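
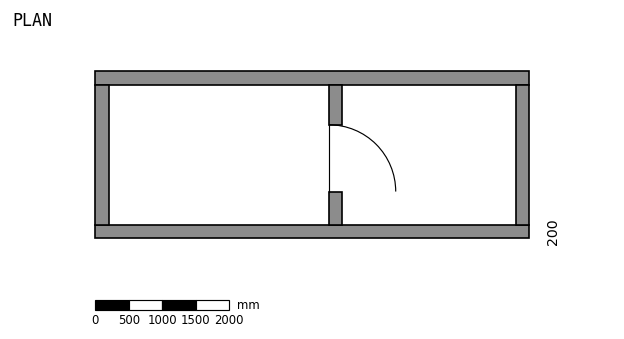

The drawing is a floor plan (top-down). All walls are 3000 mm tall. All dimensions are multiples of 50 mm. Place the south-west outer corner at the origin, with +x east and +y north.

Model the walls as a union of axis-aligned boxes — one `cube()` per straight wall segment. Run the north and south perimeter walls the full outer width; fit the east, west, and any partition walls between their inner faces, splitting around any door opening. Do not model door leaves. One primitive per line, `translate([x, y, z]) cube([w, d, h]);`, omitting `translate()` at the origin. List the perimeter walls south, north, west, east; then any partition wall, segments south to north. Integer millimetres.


cube([6500, 200, 3000]);
translate([0, 2300, 0]) cube([6500, 200, 3000]);
translate([0, 200, 0]) cube([200, 2100, 3000]);
translate([6300, 200, 0]) cube([200, 2100, 3000]);
translate([3500, 200, 0]) cube([200, 500, 3000]);
translate([3500, 1700, 0]) cube([200, 600, 3000]);


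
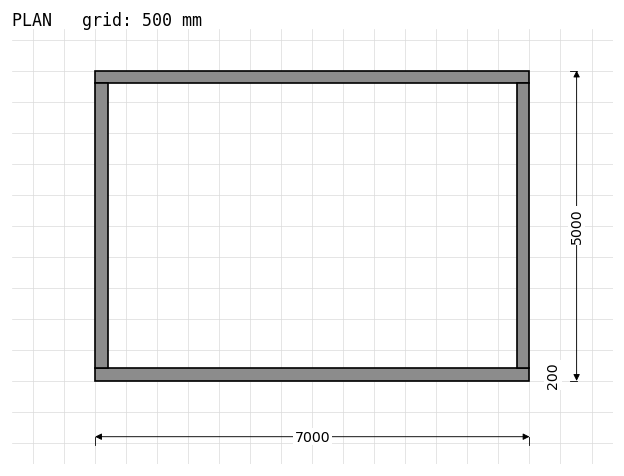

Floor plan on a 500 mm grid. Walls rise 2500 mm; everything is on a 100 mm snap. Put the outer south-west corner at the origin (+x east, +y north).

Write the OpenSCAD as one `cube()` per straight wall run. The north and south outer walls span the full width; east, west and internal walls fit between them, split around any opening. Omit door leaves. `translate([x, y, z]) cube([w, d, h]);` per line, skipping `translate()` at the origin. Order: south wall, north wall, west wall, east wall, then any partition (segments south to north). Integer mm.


cube([7000, 200, 2500]);
translate([0, 4800, 0]) cube([7000, 200, 2500]);
translate([0, 200, 0]) cube([200, 4600, 2500]);
translate([6800, 200, 0]) cube([200, 4600, 2500]);


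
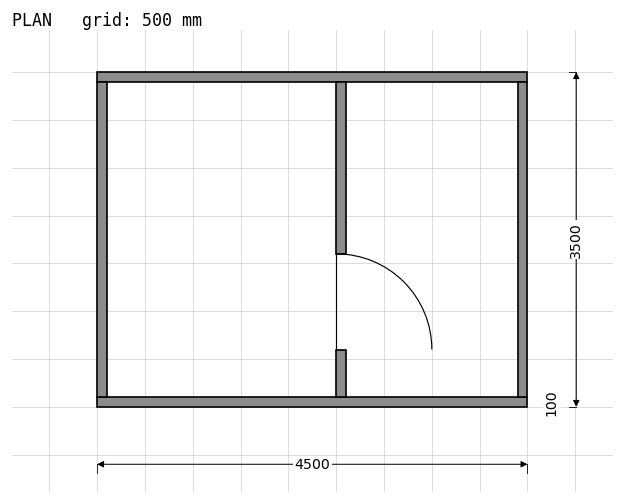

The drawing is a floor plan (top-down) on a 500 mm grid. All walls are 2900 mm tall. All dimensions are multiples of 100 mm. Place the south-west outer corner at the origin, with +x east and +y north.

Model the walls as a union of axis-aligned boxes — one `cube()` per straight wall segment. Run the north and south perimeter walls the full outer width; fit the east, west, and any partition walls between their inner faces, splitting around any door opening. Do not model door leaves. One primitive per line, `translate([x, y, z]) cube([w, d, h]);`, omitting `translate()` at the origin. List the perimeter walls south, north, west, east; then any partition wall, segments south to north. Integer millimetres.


cube([4500, 100, 2900]);
translate([0, 3400, 0]) cube([4500, 100, 2900]);
translate([0, 100, 0]) cube([100, 3300, 2900]);
translate([4400, 100, 0]) cube([100, 3300, 2900]);
translate([2500, 100, 0]) cube([100, 500, 2900]);
translate([2500, 1600, 0]) cube([100, 1800, 2900]);


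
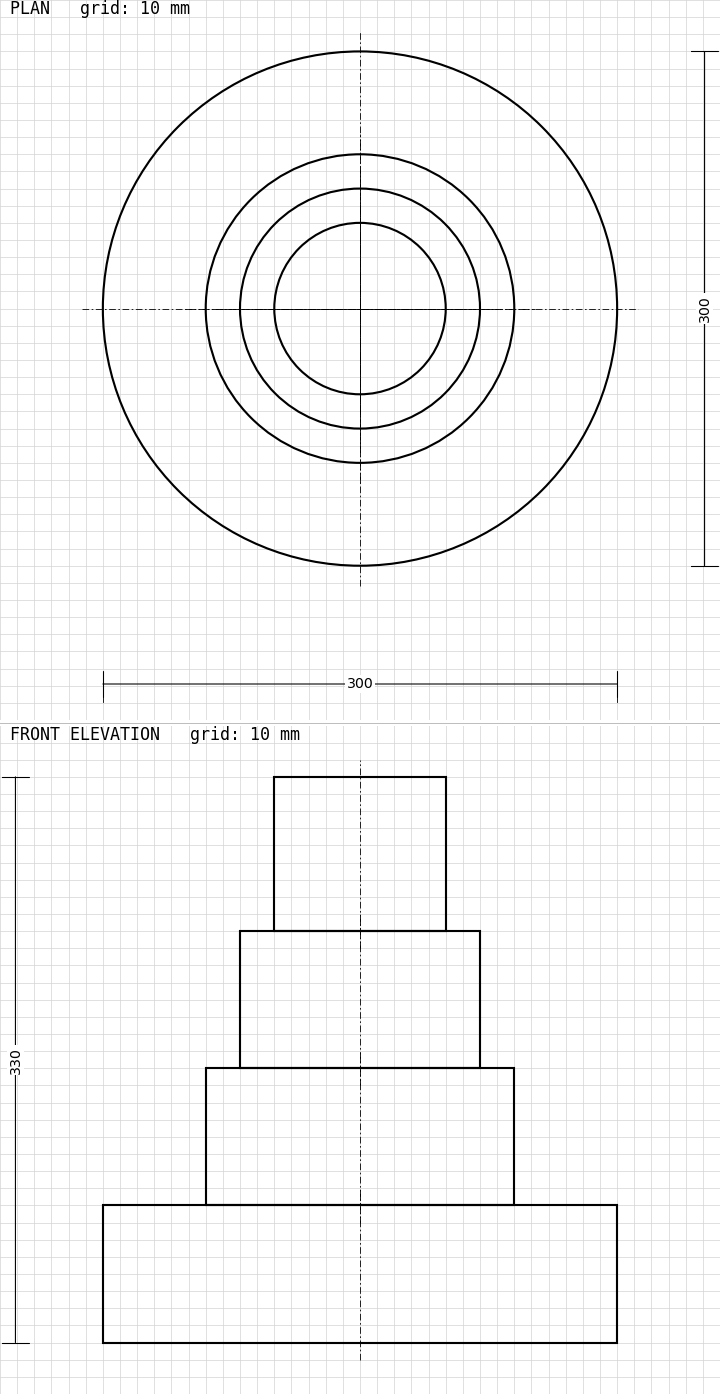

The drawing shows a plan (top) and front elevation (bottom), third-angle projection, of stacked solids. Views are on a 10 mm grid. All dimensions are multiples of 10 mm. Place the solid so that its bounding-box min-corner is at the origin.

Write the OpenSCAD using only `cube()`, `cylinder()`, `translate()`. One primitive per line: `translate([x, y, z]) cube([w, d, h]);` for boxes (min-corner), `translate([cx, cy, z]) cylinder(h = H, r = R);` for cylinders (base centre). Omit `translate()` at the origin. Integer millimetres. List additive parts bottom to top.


translate([150, 150, 0]) cylinder(h = 80, r = 150);
translate([150, 150, 80]) cylinder(h = 80, r = 90);
translate([150, 150, 160]) cylinder(h = 80, r = 70);
translate([150, 150, 240]) cylinder(h = 90, r = 50);


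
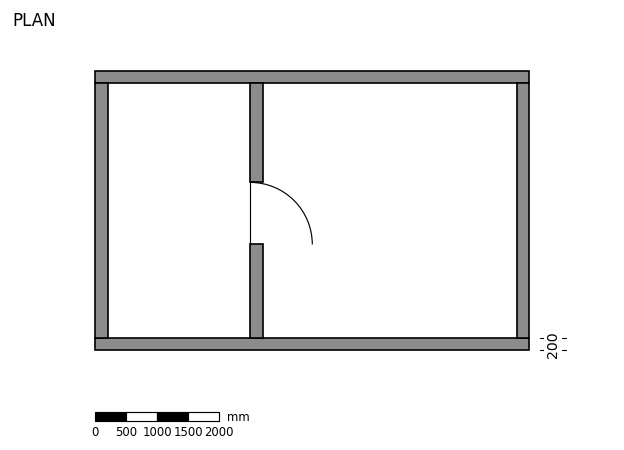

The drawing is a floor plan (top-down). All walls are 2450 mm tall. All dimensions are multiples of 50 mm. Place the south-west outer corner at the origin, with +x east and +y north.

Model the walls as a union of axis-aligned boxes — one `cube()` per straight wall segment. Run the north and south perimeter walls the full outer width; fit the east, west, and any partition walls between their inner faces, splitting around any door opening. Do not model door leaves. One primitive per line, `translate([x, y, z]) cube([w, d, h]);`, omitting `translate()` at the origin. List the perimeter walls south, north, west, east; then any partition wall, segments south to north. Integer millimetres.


cube([7000, 200, 2450]);
translate([0, 4300, 0]) cube([7000, 200, 2450]);
translate([0, 200, 0]) cube([200, 4100, 2450]);
translate([6800, 200, 0]) cube([200, 4100, 2450]);
translate([2500, 200, 0]) cube([200, 1500, 2450]);
translate([2500, 2700, 0]) cube([200, 1600, 2450]);


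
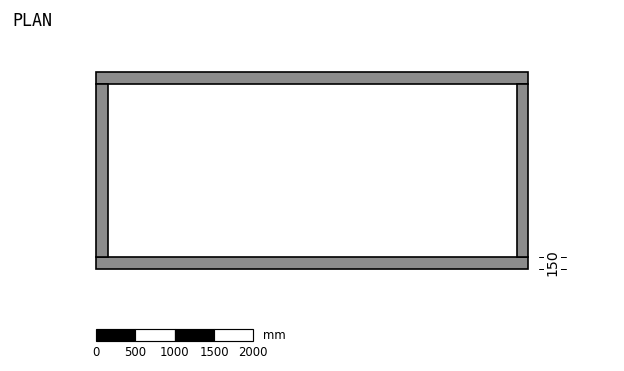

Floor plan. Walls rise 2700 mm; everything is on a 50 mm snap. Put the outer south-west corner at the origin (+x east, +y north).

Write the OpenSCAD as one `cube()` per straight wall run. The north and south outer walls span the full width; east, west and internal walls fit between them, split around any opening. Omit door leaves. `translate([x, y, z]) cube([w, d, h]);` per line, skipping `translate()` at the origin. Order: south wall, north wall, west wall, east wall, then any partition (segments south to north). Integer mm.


cube([5500, 150, 2700]);
translate([0, 2350, 0]) cube([5500, 150, 2700]);
translate([0, 150, 0]) cube([150, 2200, 2700]);
translate([5350, 150, 0]) cube([150, 2200, 2700]);


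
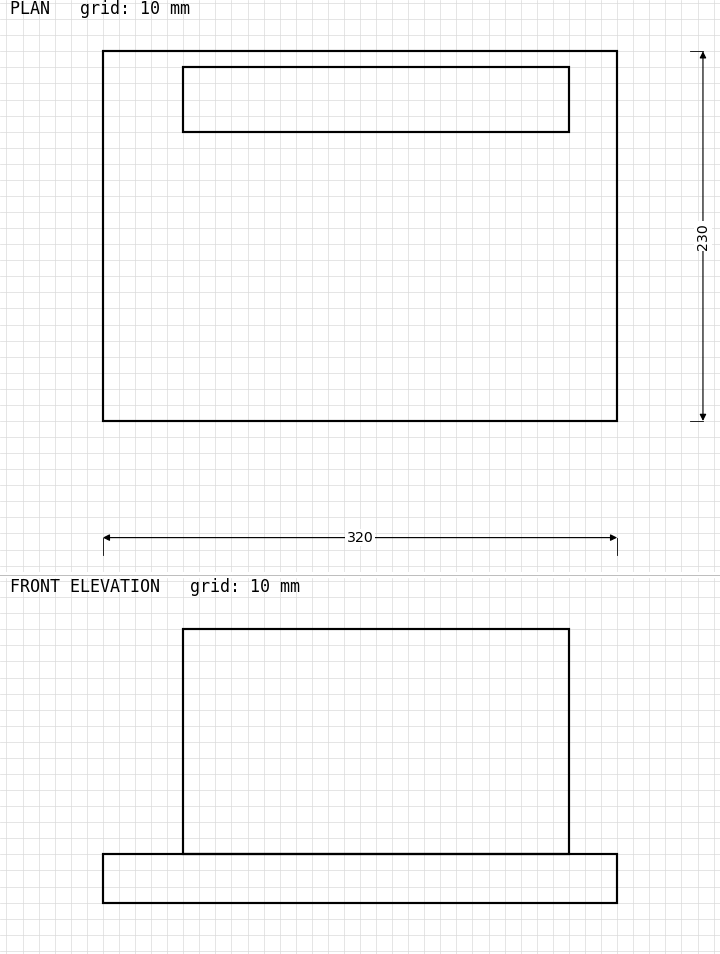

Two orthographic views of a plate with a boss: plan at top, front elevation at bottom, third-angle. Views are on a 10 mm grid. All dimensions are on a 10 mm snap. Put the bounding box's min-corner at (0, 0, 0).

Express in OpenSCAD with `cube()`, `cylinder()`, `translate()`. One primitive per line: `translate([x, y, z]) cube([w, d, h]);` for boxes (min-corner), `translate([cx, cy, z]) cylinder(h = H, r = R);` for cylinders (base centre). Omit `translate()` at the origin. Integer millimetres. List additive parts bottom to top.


cube([320, 230, 30]);
translate([50, 180, 30]) cube([240, 40, 140]);


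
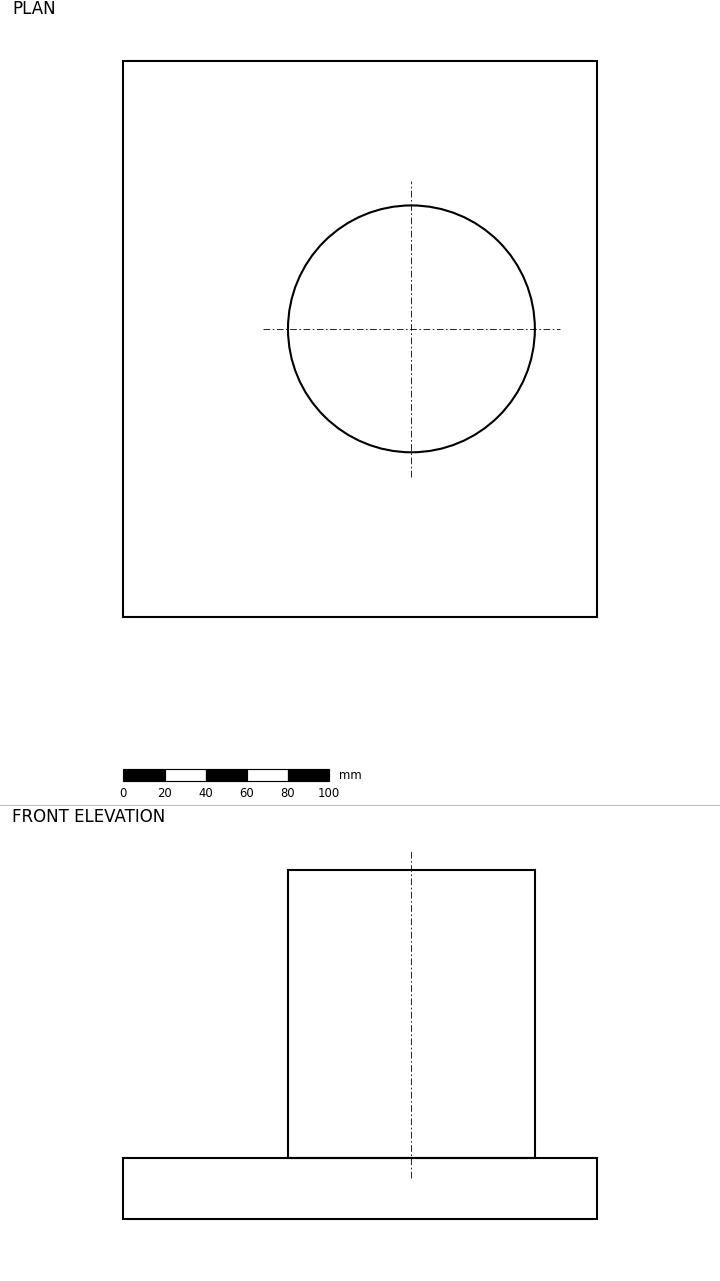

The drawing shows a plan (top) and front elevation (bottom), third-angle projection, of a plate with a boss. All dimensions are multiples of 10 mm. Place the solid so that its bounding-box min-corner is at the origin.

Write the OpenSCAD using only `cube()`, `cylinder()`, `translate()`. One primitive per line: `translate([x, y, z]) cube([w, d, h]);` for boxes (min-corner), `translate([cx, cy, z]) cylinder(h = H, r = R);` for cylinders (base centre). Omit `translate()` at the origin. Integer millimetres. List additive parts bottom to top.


cube([230, 270, 30]);
translate([140, 140, 30]) cylinder(h = 140, r = 60);


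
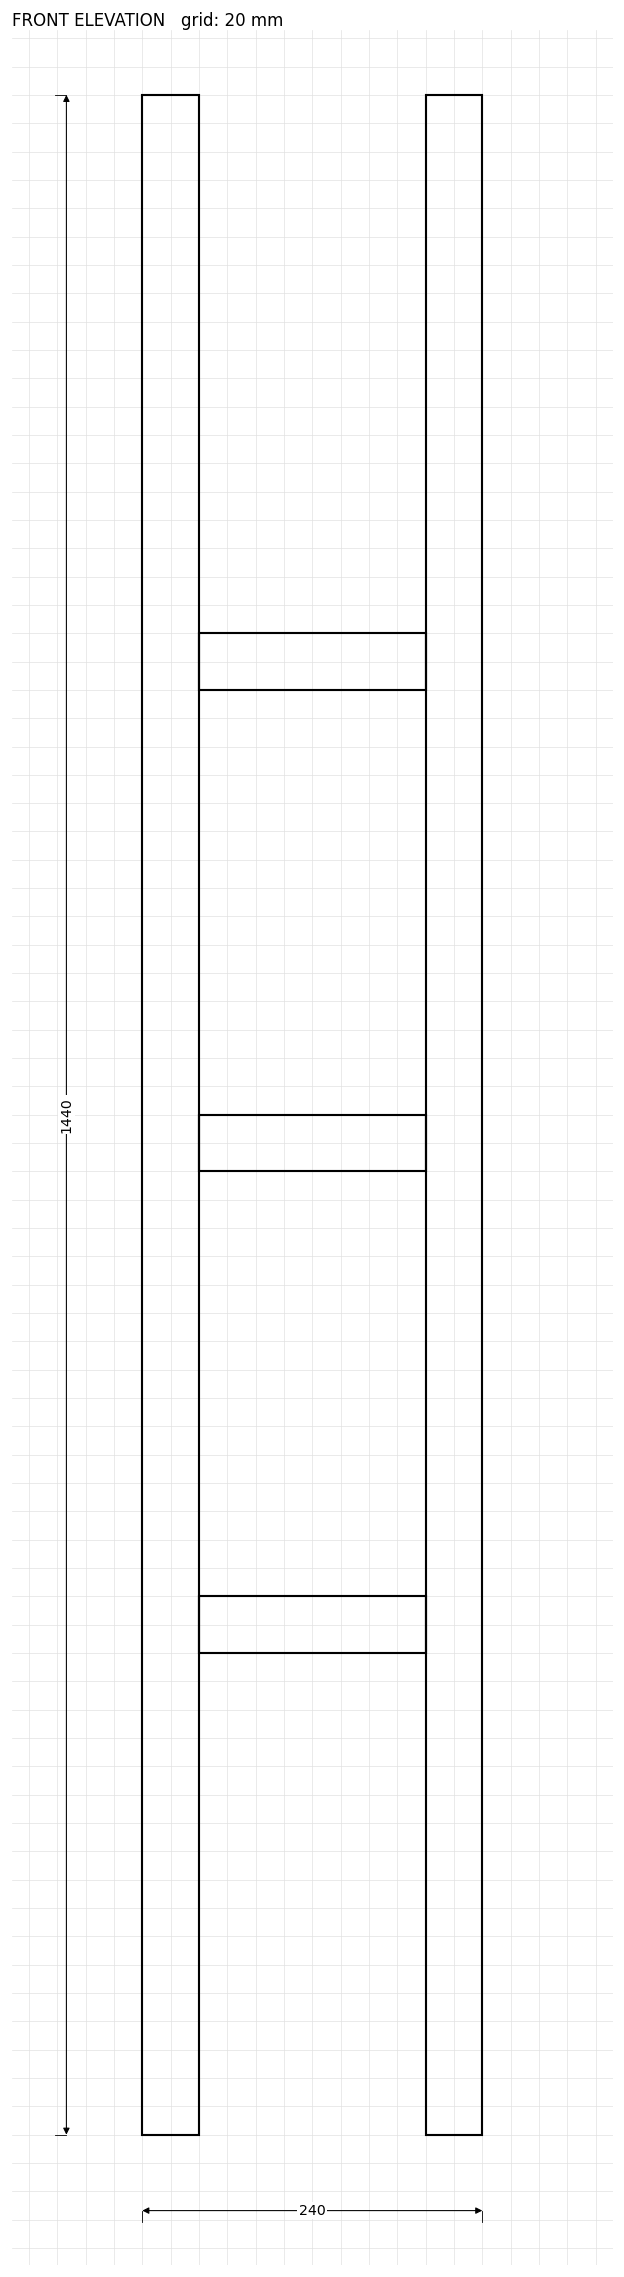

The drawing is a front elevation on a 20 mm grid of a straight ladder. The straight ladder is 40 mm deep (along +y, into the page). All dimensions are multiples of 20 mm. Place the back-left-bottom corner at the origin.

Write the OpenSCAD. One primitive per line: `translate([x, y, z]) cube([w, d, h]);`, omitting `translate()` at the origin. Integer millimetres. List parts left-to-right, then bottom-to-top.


cube([40, 40, 1440]);
translate([40, 0, 340]) cube([160, 40, 40]);
translate([40, 0, 680]) cube([160, 40, 40]);
translate([40, 0, 1020]) cube([160, 40, 40]);
translate([200, 0, 0]) cube([40, 40, 1440]);


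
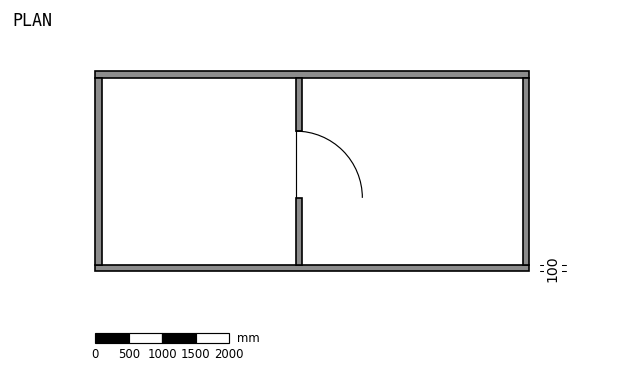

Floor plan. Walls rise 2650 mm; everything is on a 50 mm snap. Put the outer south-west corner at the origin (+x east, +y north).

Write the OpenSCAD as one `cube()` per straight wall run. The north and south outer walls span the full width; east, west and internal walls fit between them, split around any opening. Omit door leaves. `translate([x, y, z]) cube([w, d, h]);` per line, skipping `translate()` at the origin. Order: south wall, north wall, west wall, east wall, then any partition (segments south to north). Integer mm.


cube([6500, 100, 2650]);
translate([0, 2900, 0]) cube([6500, 100, 2650]);
translate([0, 100, 0]) cube([100, 2800, 2650]);
translate([6400, 100, 0]) cube([100, 2800, 2650]);
translate([3000, 100, 0]) cube([100, 1000, 2650]);
translate([3000, 2100, 0]) cube([100, 800, 2650]);


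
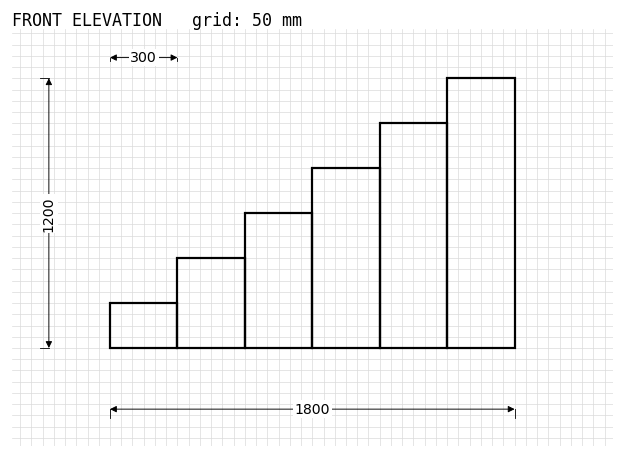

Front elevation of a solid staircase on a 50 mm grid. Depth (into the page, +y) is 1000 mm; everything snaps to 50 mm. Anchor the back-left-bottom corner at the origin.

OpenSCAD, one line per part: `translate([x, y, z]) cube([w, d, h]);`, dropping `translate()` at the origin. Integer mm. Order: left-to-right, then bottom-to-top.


cube([300, 1000, 200]);
translate([300, 0, 0]) cube([300, 1000, 400]);
translate([600, 0, 0]) cube([300, 1000, 600]);
translate([900, 0, 0]) cube([300, 1000, 800]);
translate([1200, 0, 0]) cube([300, 1000, 1000]);
translate([1500, 0, 0]) cube([300, 1000, 1200]);


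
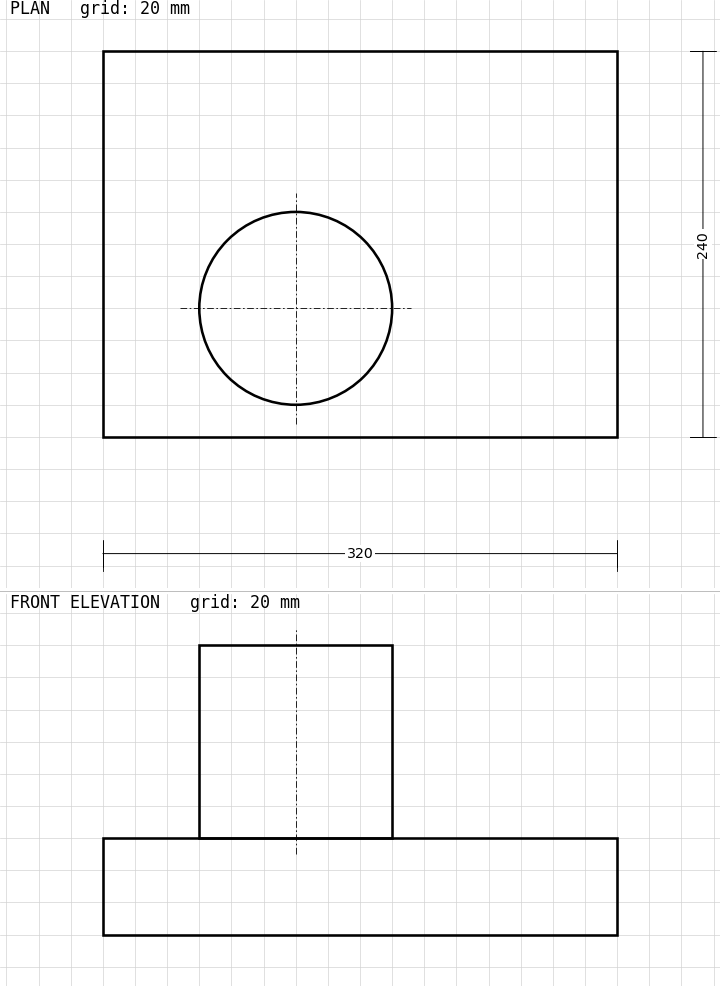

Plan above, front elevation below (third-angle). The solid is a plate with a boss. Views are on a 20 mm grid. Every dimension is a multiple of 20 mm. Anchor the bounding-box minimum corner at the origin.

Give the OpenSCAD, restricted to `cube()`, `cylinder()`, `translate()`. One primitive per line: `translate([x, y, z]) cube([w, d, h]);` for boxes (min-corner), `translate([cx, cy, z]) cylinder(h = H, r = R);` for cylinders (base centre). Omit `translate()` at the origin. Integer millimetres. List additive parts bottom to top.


cube([320, 240, 60]);
translate([120, 80, 60]) cylinder(h = 120, r = 60);


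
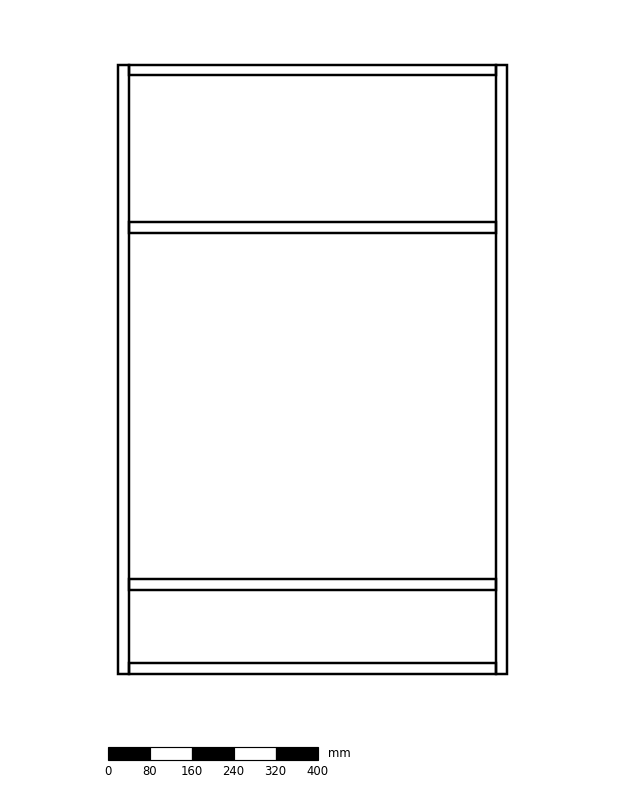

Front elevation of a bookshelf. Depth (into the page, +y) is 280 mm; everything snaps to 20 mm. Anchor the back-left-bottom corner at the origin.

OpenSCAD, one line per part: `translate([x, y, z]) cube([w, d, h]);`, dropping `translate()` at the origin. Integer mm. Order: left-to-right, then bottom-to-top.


cube([20, 280, 1160]);
translate([20, 0, 0]) cube([700, 280, 20]);
translate([20, 0, 160]) cube([700, 280, 20]);
translate([20, 0, 840]) cube([700, 280, 20]);
translate([20, 0, 1140]) cube([700, 280, 20]);
translate([720, 0, 0]) cube([20, 280, 1160]);


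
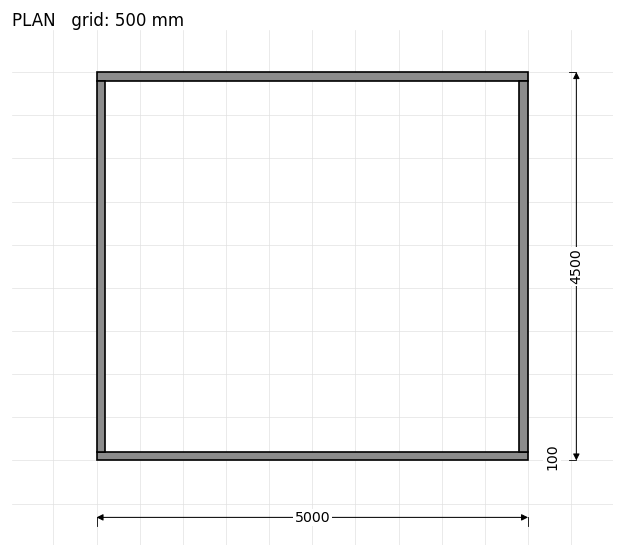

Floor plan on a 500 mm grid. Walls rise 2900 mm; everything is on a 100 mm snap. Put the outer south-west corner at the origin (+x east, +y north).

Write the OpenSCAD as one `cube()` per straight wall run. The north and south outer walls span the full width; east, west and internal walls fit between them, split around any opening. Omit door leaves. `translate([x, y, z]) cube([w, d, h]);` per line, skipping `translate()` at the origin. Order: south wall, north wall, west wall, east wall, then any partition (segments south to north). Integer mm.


cube([5000, 100, 2900]);
translate([0, 4400, 0]) cube([5000, 100, 2900]);
translate([0, 100, 0]) cube([100, 4300, 2900]);
translate([4900, 100, 0]) cube([100, 4300, 2900]);


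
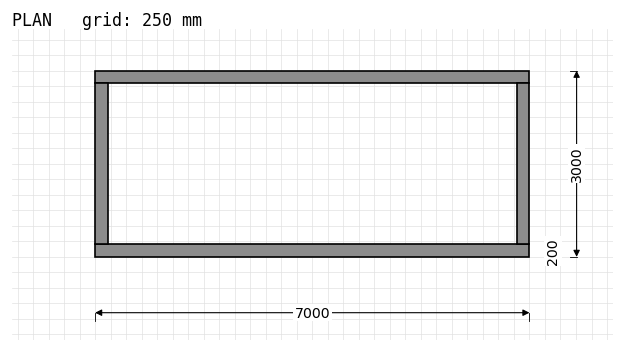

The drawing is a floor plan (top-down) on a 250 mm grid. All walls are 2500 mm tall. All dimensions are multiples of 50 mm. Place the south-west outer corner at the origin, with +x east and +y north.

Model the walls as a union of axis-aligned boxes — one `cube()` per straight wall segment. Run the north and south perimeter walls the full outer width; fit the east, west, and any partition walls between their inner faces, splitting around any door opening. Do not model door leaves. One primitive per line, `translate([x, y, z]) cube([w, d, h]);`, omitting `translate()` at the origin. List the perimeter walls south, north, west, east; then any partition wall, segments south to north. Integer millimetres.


cube([7000, 200, 2500]);
translate([0, 2800, 0]) cube([7000, 200, 2500]);
translate([0, 200, 0]) cube([200, 2600, 2500]);
translate([6800, 200, 0]) cube([200, 2600, 2500]);


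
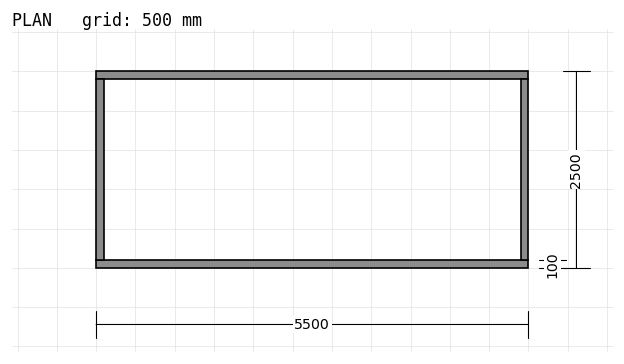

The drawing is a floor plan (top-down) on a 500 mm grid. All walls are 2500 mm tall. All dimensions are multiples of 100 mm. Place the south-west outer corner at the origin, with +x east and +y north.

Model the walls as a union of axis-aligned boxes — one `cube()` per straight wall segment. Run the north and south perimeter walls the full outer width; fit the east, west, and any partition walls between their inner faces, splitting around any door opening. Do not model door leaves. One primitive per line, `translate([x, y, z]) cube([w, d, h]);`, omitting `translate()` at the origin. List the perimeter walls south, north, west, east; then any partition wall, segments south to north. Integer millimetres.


cube([5500, 100, 2500]);
translate([0, 2400, 0]) cube([5500, 100, 2500]);
translate([0, 100, 0]) cube([100, 2300, 2500]);
translate([5400, 100, 0]) cube([100, 2300, 2500]);


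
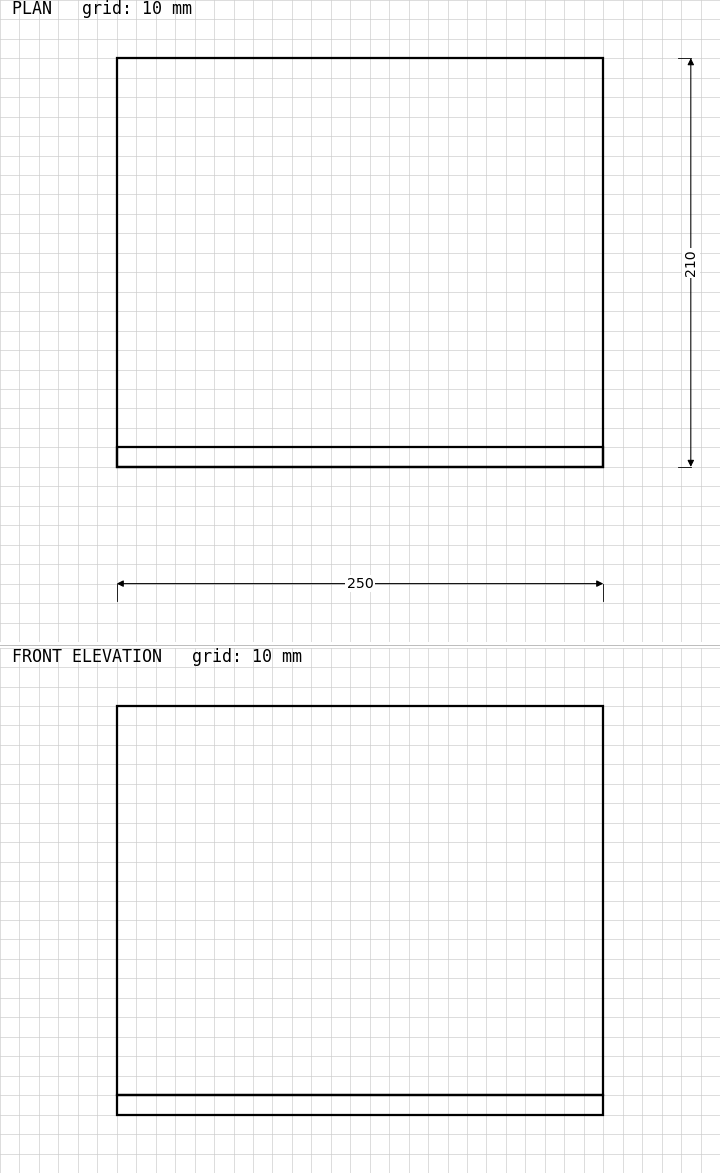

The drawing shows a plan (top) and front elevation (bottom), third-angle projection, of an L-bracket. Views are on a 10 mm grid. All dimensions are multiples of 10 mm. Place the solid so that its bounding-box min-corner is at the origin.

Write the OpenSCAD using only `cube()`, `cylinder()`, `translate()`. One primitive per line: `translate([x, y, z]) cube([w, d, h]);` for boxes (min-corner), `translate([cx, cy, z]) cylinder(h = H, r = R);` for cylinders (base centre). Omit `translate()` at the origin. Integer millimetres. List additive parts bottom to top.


cube([250, 210, 10]);
translate([0, 0, 10]) cube([250, 10, 200]);


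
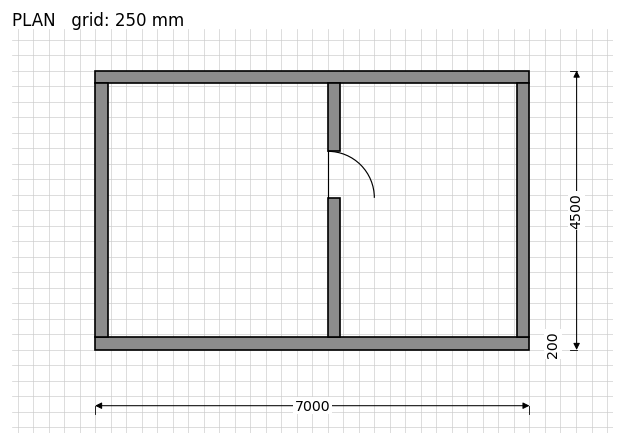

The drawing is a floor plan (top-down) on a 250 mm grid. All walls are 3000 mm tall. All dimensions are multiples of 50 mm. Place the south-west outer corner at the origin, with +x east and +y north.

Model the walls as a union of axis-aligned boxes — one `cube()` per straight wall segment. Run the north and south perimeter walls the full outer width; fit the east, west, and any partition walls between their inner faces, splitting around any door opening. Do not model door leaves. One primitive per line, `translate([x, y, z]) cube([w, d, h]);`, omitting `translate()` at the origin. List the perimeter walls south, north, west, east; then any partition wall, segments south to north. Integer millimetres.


cube([7000, 200, 3000]);
translate([0, 4300, 0]) cube([7000, 200, 3000]);
translate([0, 200, 0]) cube([200, 4100, 3000]);
translate([6800, 200, 0]) cube([200, 4100, 3000]);
translate([3750, 200, 0]) cube([200, 2250, 3000]);
translate([3750, 3200, 0]) cube([200, 1100, 3000]);


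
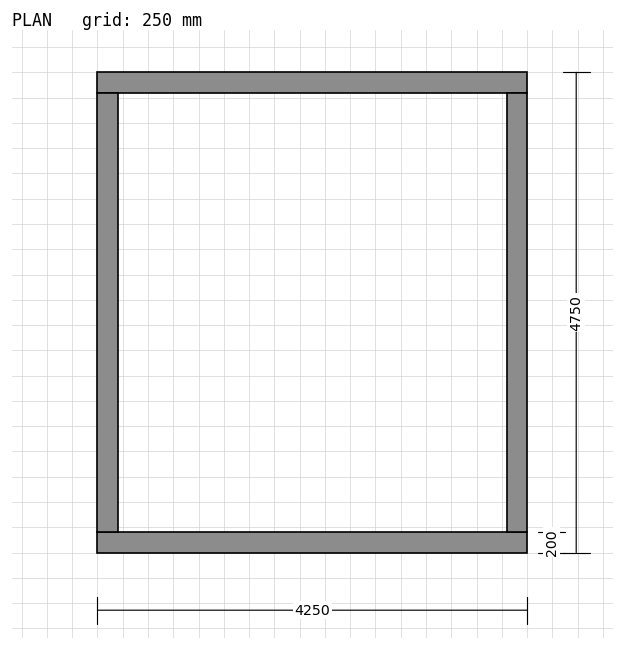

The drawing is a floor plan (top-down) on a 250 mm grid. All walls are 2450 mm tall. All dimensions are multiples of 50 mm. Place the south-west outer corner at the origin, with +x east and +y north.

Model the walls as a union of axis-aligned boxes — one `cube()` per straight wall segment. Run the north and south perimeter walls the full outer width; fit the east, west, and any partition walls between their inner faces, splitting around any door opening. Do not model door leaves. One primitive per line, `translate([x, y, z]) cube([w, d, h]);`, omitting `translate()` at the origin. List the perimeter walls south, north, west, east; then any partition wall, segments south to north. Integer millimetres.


cube([4250, 200, 2450]);
translate([0, 4550, 0]) cube([4250, 200, 2450]);
translate([0, 200, 0]) cube([200, 4350, 2450]);
translate([4050, 200, 0]) cube([200, 4350, 2450]);


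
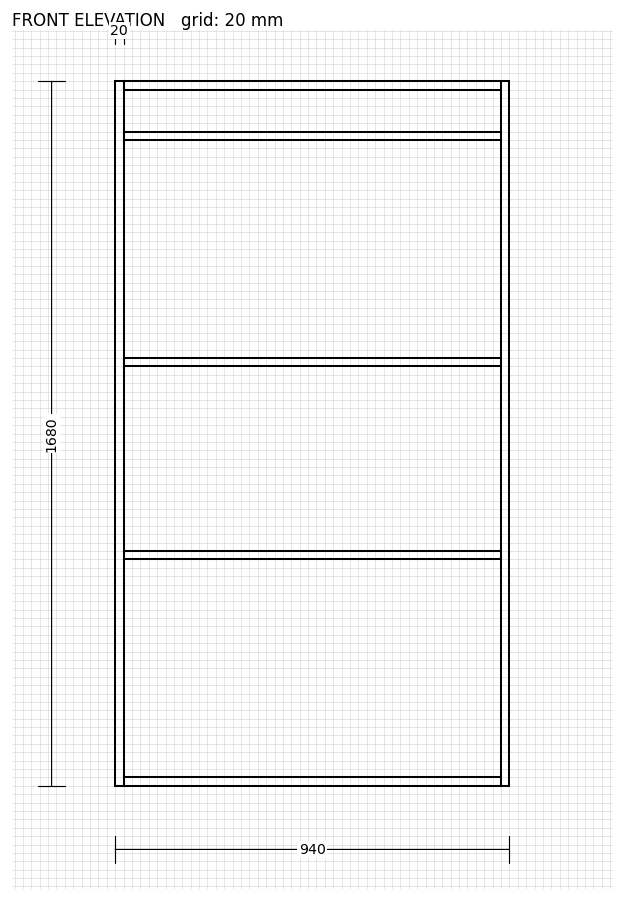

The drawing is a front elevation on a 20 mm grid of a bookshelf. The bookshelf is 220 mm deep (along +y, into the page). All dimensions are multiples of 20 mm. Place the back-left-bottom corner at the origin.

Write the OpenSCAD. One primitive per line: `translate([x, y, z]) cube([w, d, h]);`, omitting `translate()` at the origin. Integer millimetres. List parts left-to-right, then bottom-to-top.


cube([20, 220, 1680]);
translate([20, 0, 0]) cube([900, 220, 20]);
translate([20, 0, 540]) cube([900, 220, 20]);
translate([20, 0, 1000]) cube([900, 220, 20]);
translate([20, 0, 1540]) cube([900, 220, 20]);
translate([20, 0, 1660]) cube([900, 220, 20]);
translate([920, 0, 0]) cube([20, 220, 1680]);


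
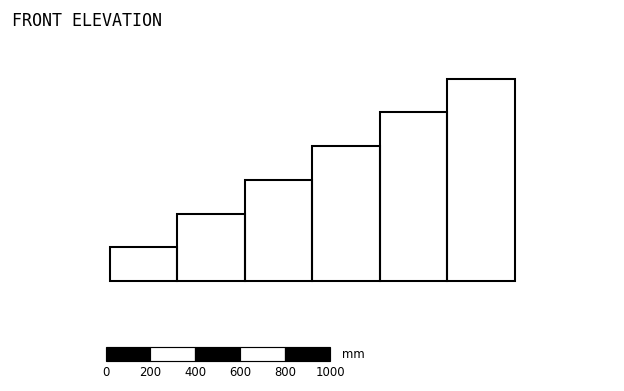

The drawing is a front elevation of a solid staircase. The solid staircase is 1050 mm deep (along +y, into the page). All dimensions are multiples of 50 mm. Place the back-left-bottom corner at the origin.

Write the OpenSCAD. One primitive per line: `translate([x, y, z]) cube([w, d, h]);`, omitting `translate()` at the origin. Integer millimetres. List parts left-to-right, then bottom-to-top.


cube([300, 1050, 150]);
translate([300, 0, 0]) cube([300, 1050, 300]);
translate([600, 0, 0]) cube([300, 1050, 450]);
translate([900, 0, 0]) cube([300, 1050, 600]);
translate([1200, 0, 0]) cube([300, 1050, 750]);
translate([1500, 0, 0]) cube([300, 1050, 900]);


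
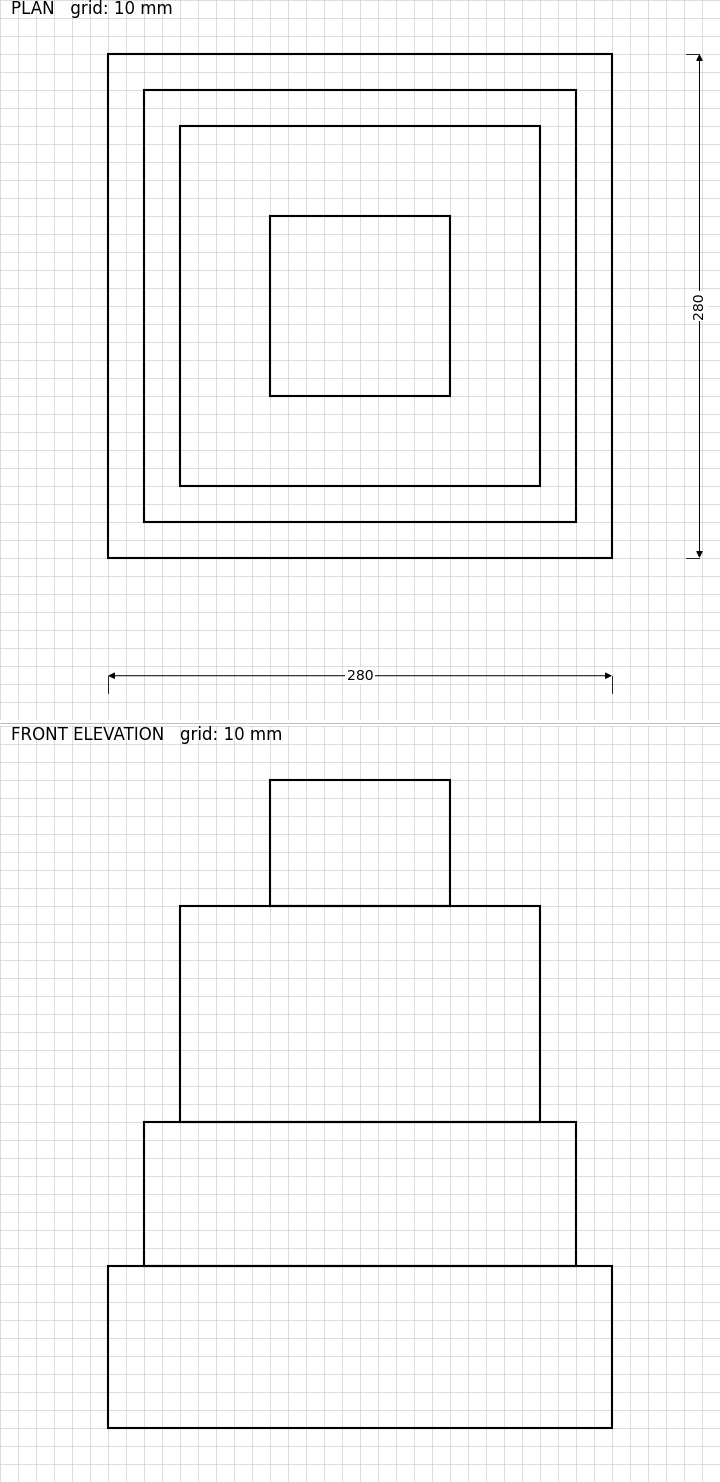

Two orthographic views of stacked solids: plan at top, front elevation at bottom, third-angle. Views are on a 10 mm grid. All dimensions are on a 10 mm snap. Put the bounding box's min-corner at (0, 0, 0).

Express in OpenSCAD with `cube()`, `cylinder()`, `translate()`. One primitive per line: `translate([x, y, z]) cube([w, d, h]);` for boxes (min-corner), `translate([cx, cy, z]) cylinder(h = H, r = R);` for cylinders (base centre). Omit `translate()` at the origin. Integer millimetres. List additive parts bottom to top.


cube([280, 280, 90]);
translate([20, 20, 90]) cube([240, 240, 80]);
translate([40, 40, 170]) cube([200, 200, 120]);
translate([90, 90, 290]) cube([100, 100, 70]);


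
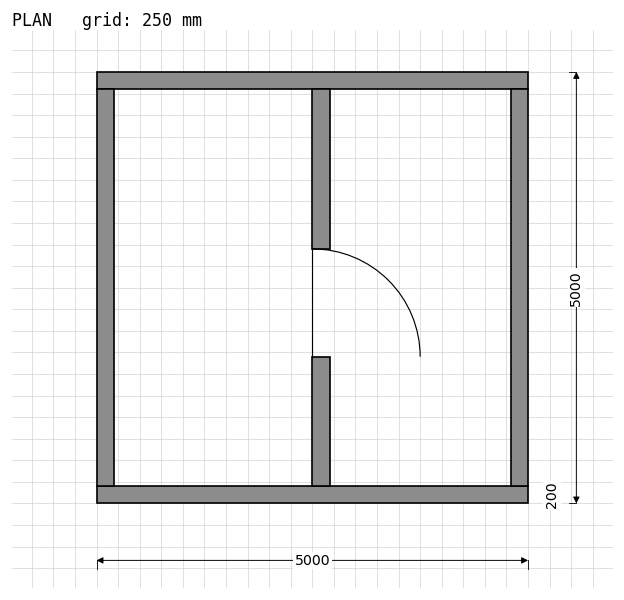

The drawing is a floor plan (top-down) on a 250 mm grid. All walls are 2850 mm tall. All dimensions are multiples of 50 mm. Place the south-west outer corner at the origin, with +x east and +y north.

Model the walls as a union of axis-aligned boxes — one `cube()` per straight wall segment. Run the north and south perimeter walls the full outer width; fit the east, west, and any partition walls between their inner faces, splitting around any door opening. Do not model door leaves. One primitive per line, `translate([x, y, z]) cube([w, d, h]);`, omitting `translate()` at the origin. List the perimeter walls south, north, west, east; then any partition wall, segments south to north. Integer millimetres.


cube([5000, 200, 2850]);
translate([0, 4800, 0]) cube([5000, 200, 2850]);
translate([0, 200, 0]) cube([200, 4600, 2850]);
translate([4800, 200, 0]) cube([200, 4600, 2850]);
translate([2500, 200, 0]) cube([200, 1500, 2850]);
translate([2500, 2950, 0]) cube([200, 1850, 2850]);


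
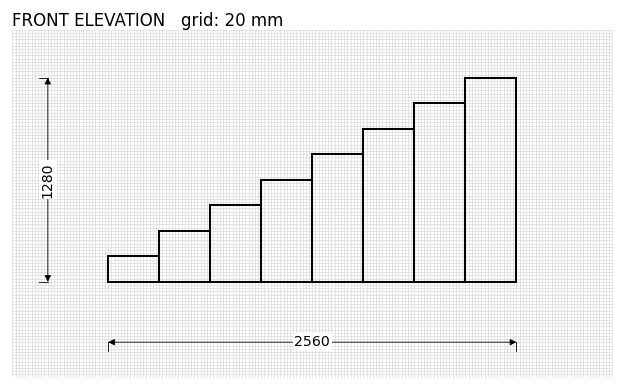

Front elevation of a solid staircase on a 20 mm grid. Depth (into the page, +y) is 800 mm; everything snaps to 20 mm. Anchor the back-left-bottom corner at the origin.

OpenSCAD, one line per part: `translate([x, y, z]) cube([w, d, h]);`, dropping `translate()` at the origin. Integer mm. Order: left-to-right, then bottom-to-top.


cube([320, 800, 160]);
translate([320, 0, 0]) cube([320, 800, 320]);
translate([640, 0, 0]) cube([320, 800, 480]);
translate([960, 0, 0]) cube([320, 800, 640]);
translate([1280, 0, 0]) cube([320, 800, 800]);
translate([1600, 0, 0]) cube([320, 800, 960]);
translate([1920, 0, 0]) cube([320, 800, 1120]);
translate([2240, 0, 0]) cube([320, 800, 1280]);


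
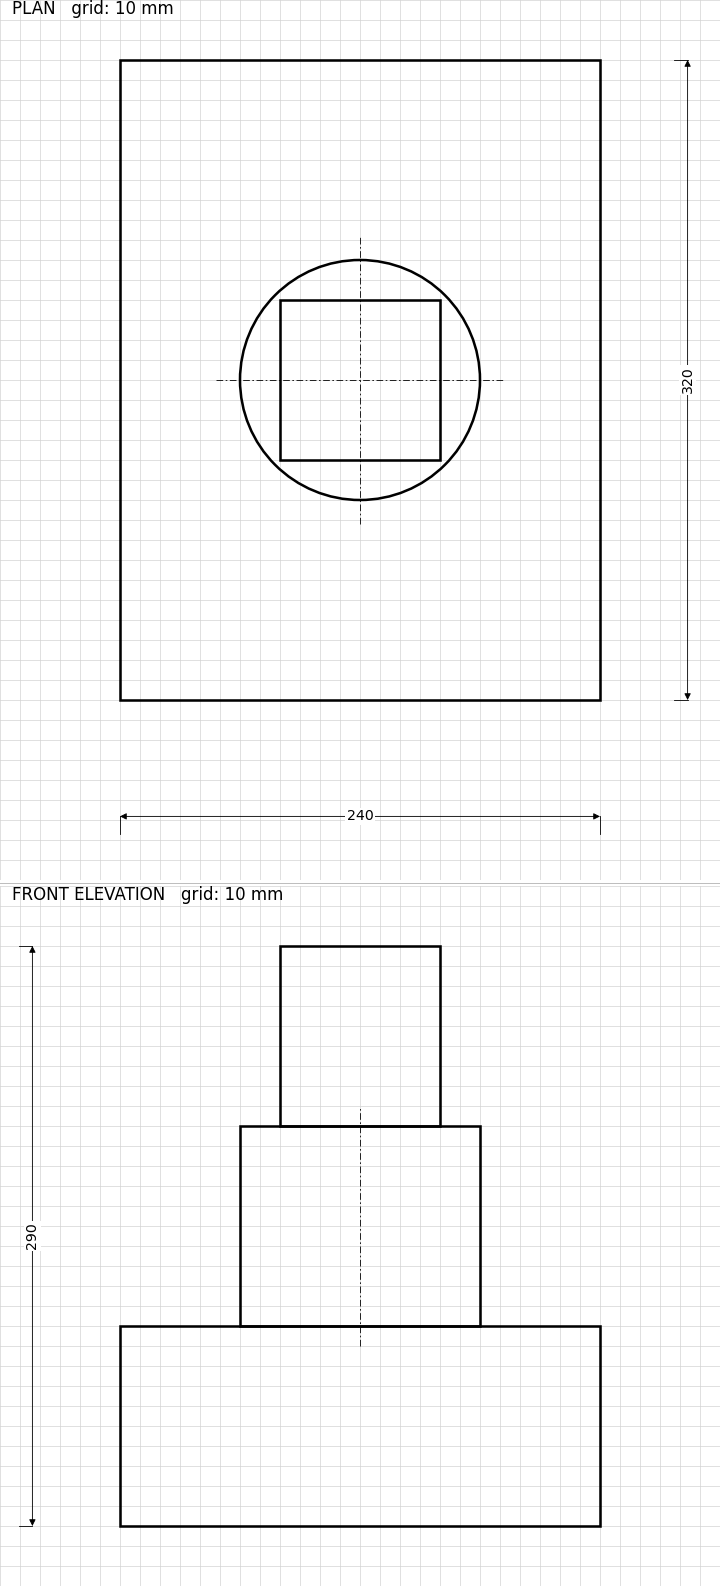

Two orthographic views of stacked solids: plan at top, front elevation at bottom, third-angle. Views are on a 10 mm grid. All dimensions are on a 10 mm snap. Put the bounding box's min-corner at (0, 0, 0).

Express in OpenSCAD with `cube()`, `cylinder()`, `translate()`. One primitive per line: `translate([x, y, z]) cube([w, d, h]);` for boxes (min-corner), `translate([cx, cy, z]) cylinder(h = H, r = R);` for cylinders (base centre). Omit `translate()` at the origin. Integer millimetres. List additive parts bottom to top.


cube([240, 320, 100]);
translate([120, 160, 100]) cylinder(h = 100, r = 60);
translate([80, 120, 200]) cube([80, 80, 90]);


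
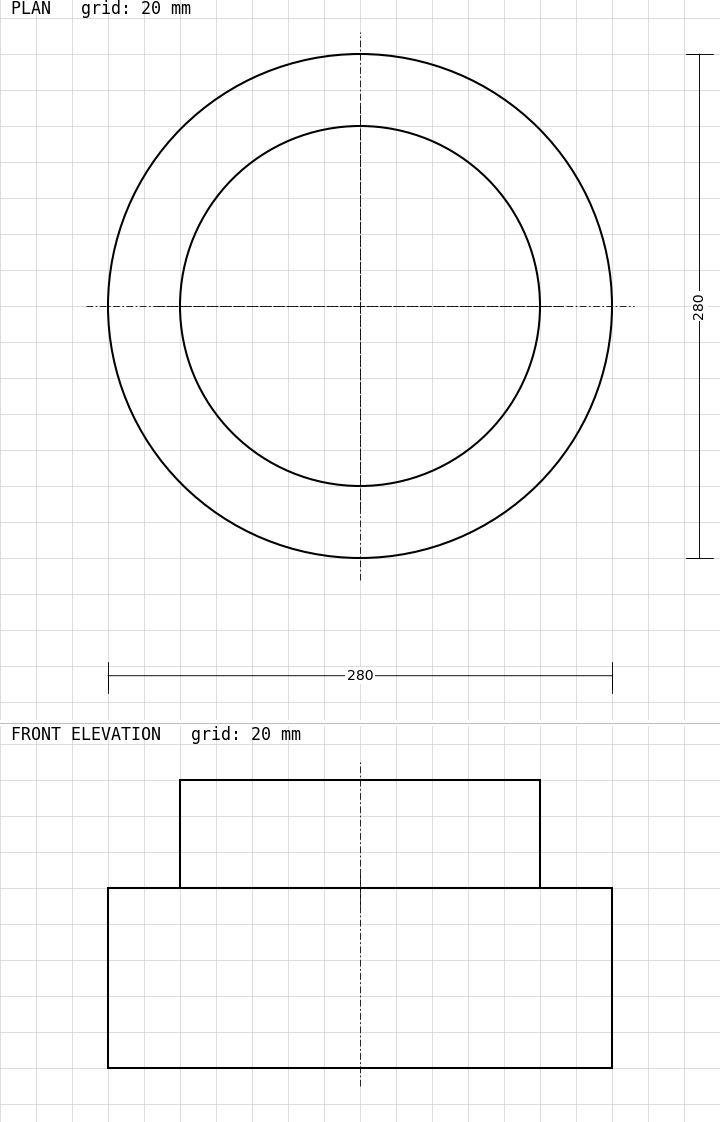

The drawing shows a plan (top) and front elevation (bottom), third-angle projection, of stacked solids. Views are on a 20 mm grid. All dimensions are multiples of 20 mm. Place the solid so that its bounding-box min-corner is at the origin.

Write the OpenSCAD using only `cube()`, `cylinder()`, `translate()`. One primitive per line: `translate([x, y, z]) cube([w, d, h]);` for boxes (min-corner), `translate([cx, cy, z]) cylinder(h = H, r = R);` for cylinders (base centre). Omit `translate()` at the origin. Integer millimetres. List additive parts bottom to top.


translate([140, 140, 0]) cylinder(h = 100, r = 140);
translate([140, 140, 100]) cylinder(h = 60, r = 100);


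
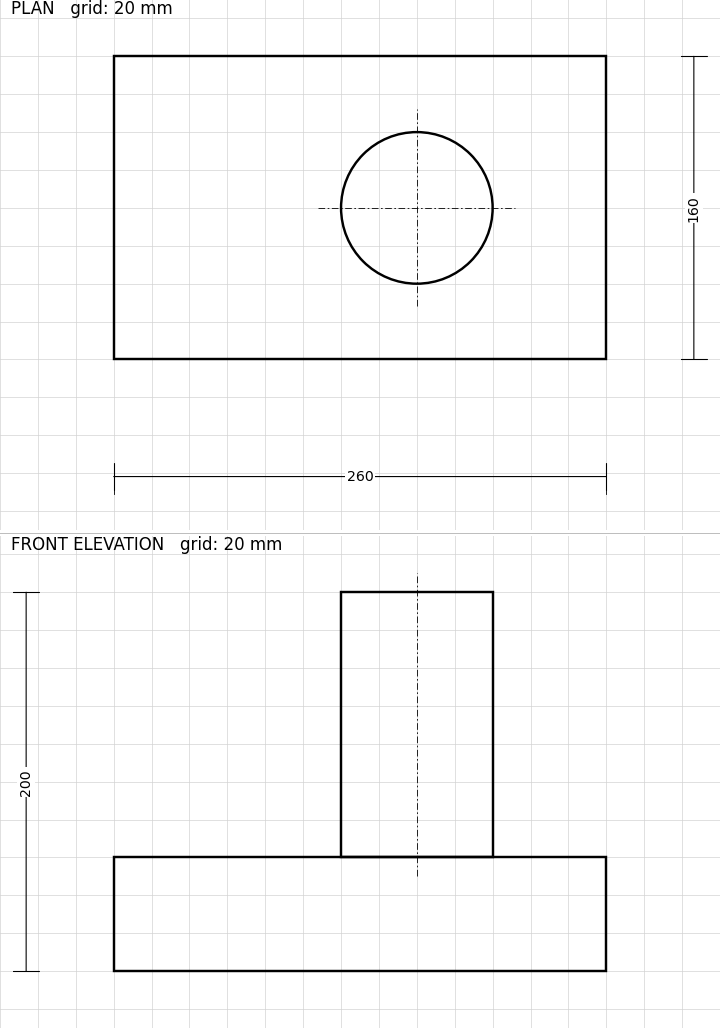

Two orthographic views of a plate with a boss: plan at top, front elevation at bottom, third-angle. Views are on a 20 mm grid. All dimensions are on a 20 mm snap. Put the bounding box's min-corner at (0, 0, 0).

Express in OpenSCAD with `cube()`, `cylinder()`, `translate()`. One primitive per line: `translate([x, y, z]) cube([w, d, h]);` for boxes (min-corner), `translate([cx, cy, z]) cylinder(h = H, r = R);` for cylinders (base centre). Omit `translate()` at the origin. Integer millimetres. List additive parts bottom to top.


cube([260, 160, 60]);
translate([160, 80, 60]) cylinder(h = 140, r = 40);


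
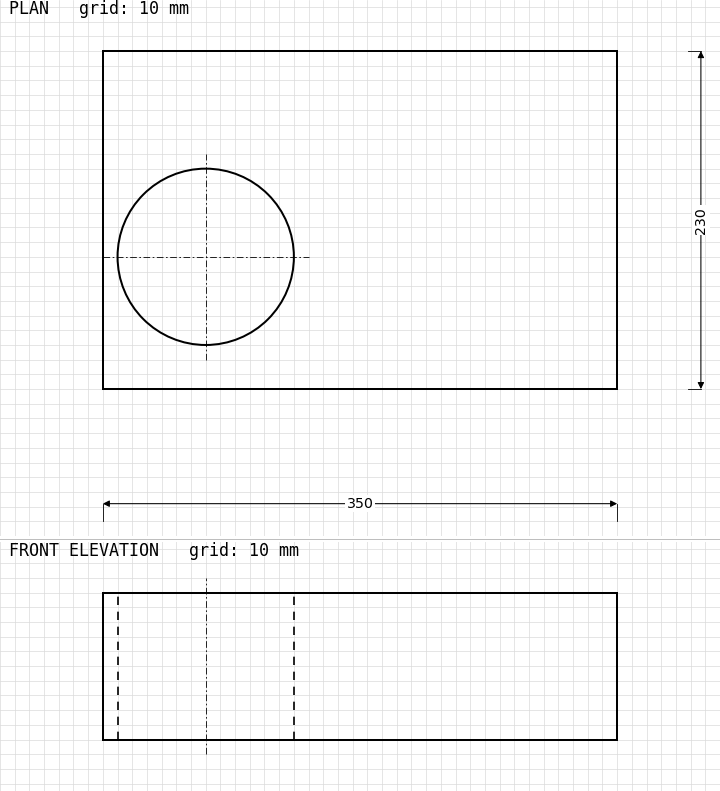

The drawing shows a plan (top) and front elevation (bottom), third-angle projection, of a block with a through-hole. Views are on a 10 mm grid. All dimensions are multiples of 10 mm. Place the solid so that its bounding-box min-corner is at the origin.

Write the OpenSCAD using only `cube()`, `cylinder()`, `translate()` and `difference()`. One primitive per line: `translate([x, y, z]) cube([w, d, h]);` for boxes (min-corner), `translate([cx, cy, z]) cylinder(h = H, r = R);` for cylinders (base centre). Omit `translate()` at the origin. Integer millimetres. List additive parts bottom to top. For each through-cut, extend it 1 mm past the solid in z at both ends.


difference() {
  cube([350, 230, 100]);
  translate([70, 90, -1]) cylinder(h = 102, r = 60);
}


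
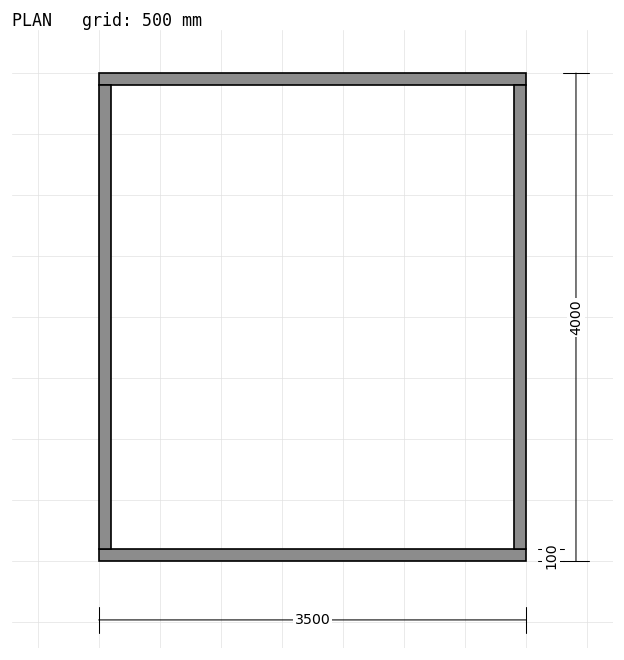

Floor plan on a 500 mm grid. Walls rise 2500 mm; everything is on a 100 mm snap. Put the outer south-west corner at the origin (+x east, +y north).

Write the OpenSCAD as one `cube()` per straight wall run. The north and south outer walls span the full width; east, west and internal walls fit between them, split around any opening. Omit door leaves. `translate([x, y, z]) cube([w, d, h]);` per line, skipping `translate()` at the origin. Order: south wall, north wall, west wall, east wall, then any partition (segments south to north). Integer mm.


cube([3500, 100, 2500]);
translate([0, 3900, 0]) cube([3500, 100, 2500]);
translate([0, 100, 0]) cube([100, 3800, 2500]);
translate([3400, 100, 0]) cube([100, 3800, 2500]);


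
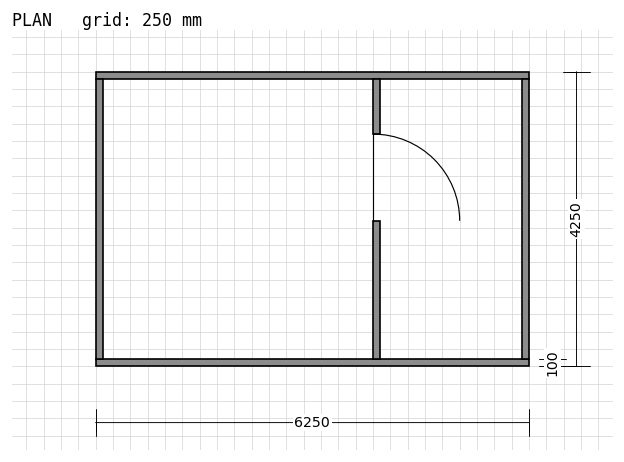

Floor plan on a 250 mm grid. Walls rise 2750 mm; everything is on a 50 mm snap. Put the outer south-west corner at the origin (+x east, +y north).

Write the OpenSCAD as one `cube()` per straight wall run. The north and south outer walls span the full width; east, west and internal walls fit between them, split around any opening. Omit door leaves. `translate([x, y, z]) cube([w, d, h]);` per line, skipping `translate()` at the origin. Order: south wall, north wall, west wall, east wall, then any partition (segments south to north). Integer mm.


cube([6250, 100, 2750]);
translate([0, 4150, 0]) cube([6250, 100, 2750]);
translate([0, 100, 0]) cube([100, 4050, 2750]);
translate([6150, 100, 0]) cube([100, 4050, 2750]);
translate([4000, 100, 0]) cube([100, 2000, 2750]);
translate([4000, 3350, 0]) cube([100, 800, 2750]);


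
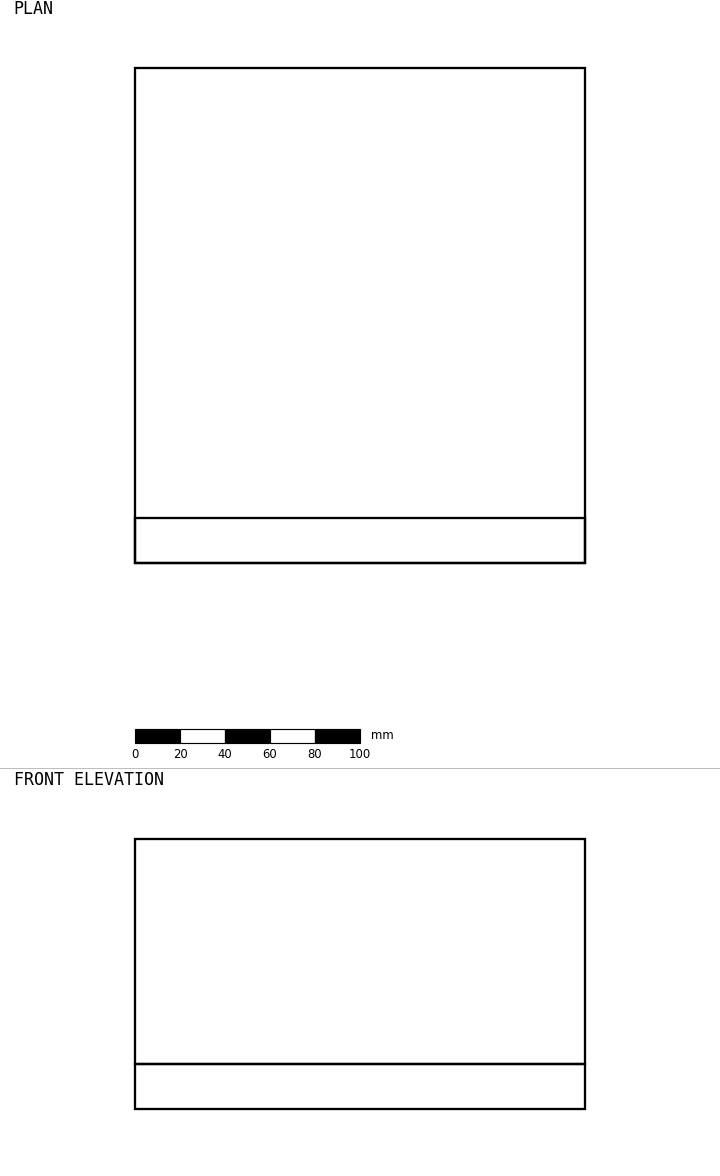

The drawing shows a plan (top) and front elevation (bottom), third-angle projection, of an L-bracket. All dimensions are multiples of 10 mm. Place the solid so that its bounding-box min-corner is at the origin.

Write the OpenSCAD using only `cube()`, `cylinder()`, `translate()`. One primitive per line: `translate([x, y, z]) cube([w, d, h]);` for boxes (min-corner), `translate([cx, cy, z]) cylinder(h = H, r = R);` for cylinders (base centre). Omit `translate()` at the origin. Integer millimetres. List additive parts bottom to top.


cube([200, 220, 20]);
translate([0, 0, 20]) cube([200, 20, 100]);


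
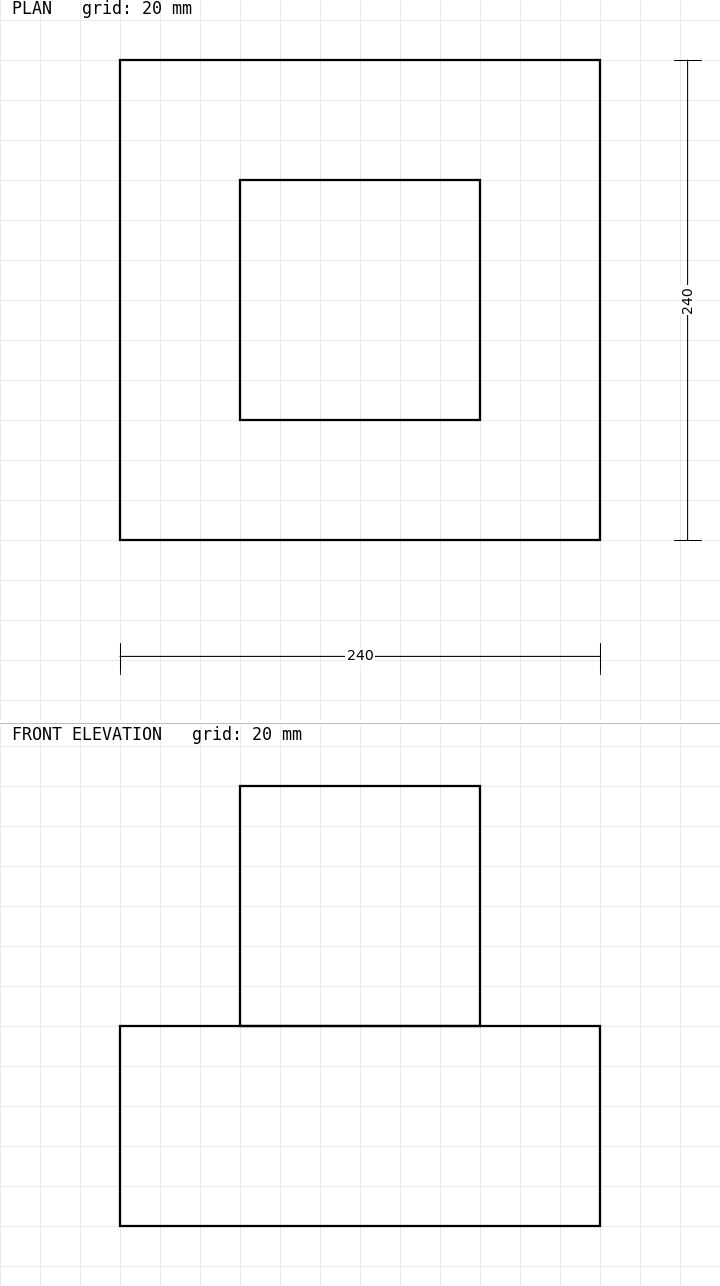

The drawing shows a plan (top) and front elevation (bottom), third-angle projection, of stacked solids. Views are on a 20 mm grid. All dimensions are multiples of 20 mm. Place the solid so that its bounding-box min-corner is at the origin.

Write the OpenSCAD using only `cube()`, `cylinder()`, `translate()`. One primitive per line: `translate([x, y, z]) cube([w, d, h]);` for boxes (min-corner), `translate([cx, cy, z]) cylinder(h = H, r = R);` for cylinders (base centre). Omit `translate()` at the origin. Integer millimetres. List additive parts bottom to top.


cube([240, 240, 100]);
translate([60, 60, 100]) cube([120, 120, 120]);


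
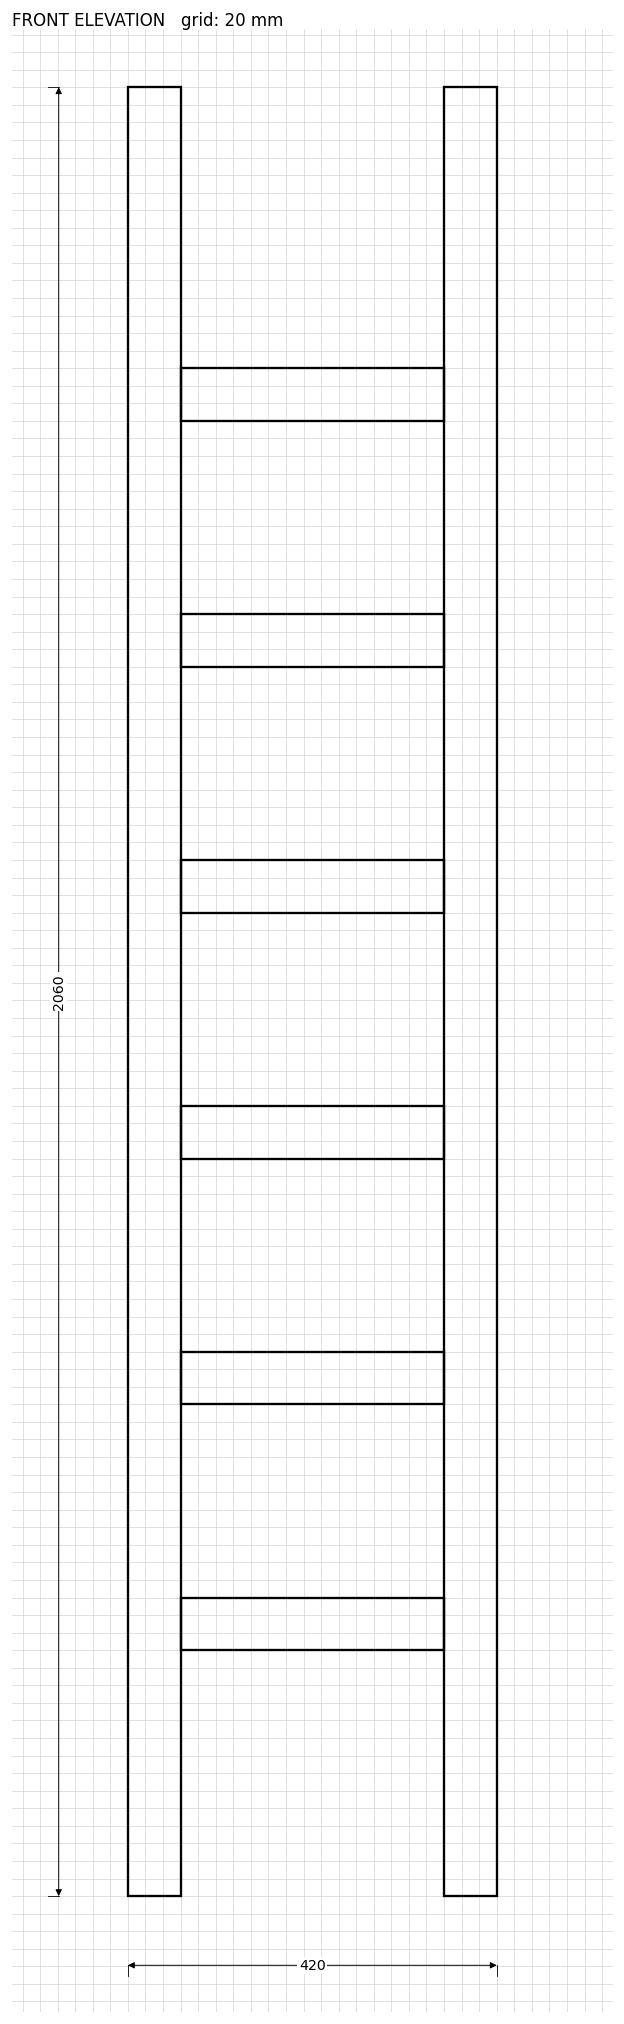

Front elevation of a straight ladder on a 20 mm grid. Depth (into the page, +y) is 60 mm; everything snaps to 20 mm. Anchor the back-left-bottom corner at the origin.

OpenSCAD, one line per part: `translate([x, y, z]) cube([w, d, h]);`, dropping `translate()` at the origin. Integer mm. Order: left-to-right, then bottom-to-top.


cube([60, 60, 2060]);
translate([60, 0, 280]) cube([300, 60, 60]);
translate([60, 0, 560]) cube([300, 60, 60]);
translate([60, 0, 840]) cube([300, 60, 60]);
translate([60, 0, 1120]) cube([300, 60, 60]);
translate([60, 0, 1400]) cube([300, 60, 60]);
translate([60, 0, 1680]) cube([300, 60, 60]);
translate([360, 0, 0]) cube([60, 60, 2060]);


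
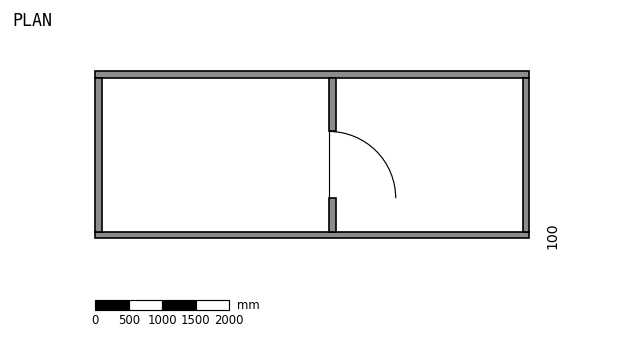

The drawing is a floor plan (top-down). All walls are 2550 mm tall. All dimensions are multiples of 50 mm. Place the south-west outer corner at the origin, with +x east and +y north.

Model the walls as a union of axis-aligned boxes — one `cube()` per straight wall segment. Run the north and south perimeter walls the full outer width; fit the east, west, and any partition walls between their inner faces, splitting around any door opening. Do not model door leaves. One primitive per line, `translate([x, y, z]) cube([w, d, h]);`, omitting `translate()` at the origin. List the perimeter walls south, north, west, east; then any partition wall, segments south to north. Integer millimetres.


cube([6500, 100, 2550]);
translate([0, 2400, 0]) cube([6500, 100, 2550]);
translate([0, 100, 0]) cube([100, 2300, 2550]);
translate([6400, 100, 0]) cube([100, 2300, 2550]);
translate([3500, 100, 0]) cube([100, 500, 2550]);
translate([3500, 1600, 0]) cube([100, 800, 2550]);


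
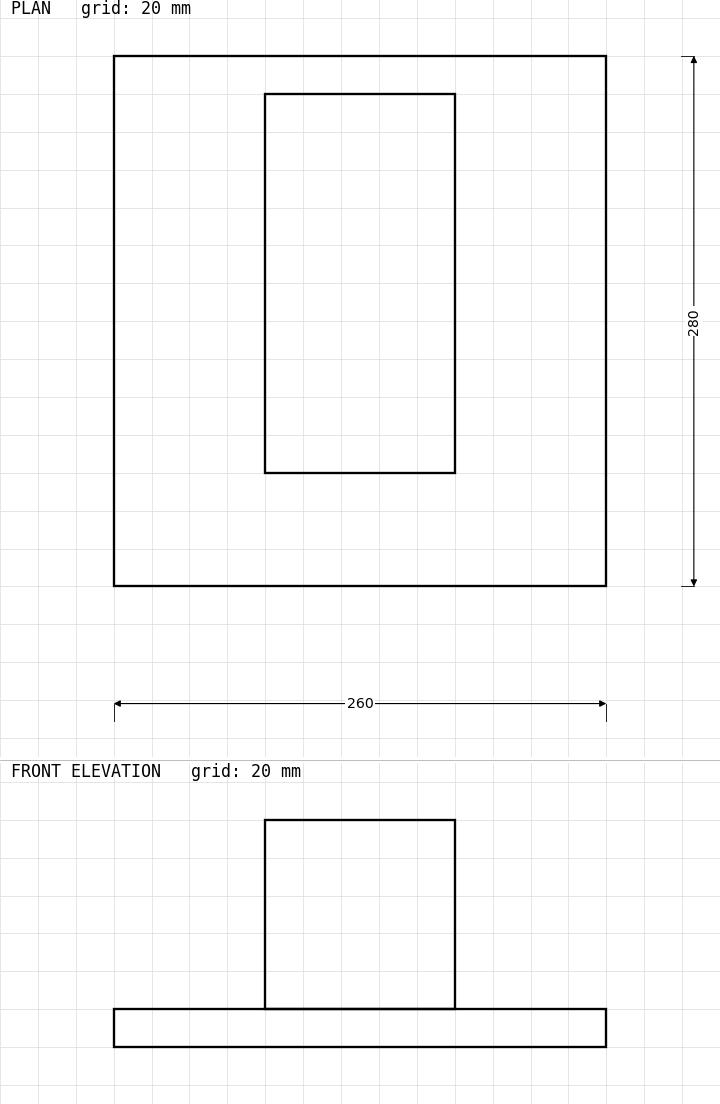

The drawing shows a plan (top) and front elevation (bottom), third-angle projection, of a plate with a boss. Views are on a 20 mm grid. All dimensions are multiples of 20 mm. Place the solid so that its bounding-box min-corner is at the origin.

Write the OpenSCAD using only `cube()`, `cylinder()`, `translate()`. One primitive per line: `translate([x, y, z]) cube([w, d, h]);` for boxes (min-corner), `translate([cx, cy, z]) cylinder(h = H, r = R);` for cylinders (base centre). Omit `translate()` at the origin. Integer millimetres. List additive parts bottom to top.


cube([260, 280, 20]);
translate([80, 60, 20]) cube([100, 200, 100]);


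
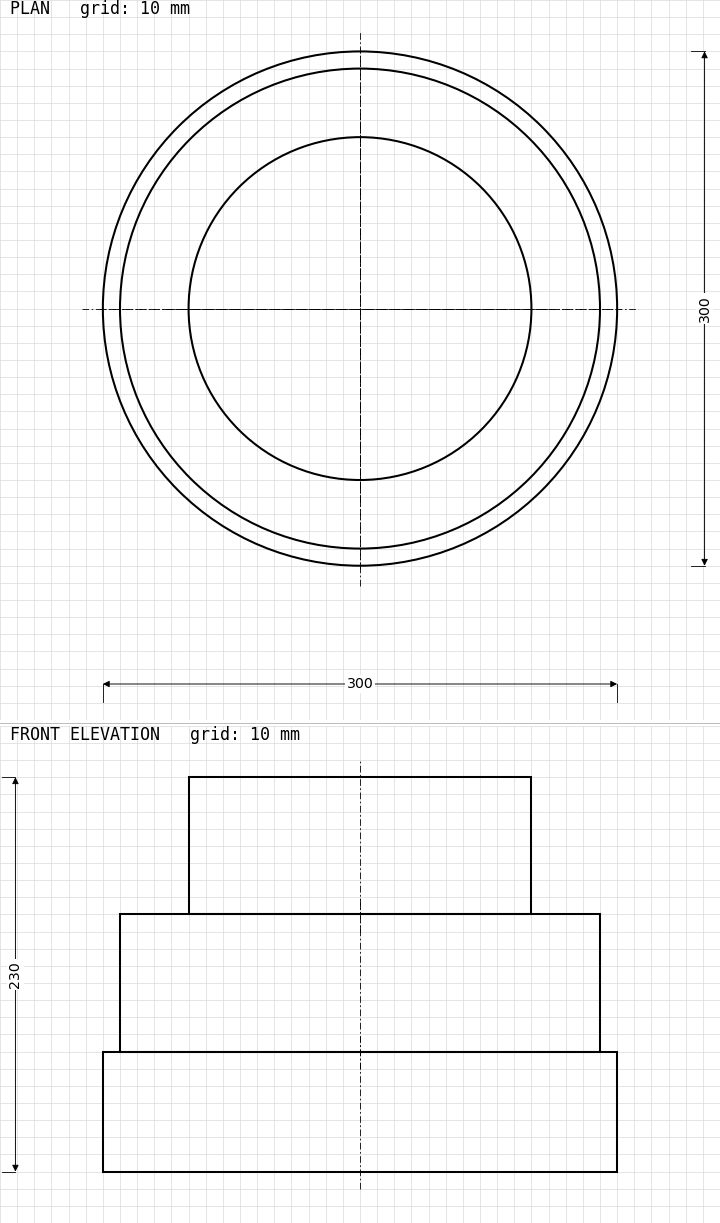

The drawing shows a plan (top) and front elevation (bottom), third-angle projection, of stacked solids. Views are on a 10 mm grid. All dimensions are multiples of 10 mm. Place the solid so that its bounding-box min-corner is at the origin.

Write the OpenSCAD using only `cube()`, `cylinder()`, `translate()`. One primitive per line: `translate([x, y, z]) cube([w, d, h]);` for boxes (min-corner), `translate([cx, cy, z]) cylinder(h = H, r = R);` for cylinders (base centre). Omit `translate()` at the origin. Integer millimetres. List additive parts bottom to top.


translate([150, 150, 0]) cylinder(h = 70, r = 150);
translate([150, 150, 70]) cylinder(h = 80, r = 140);
translate([150, 150, 150]) cylinder(h = 80, r = 100);


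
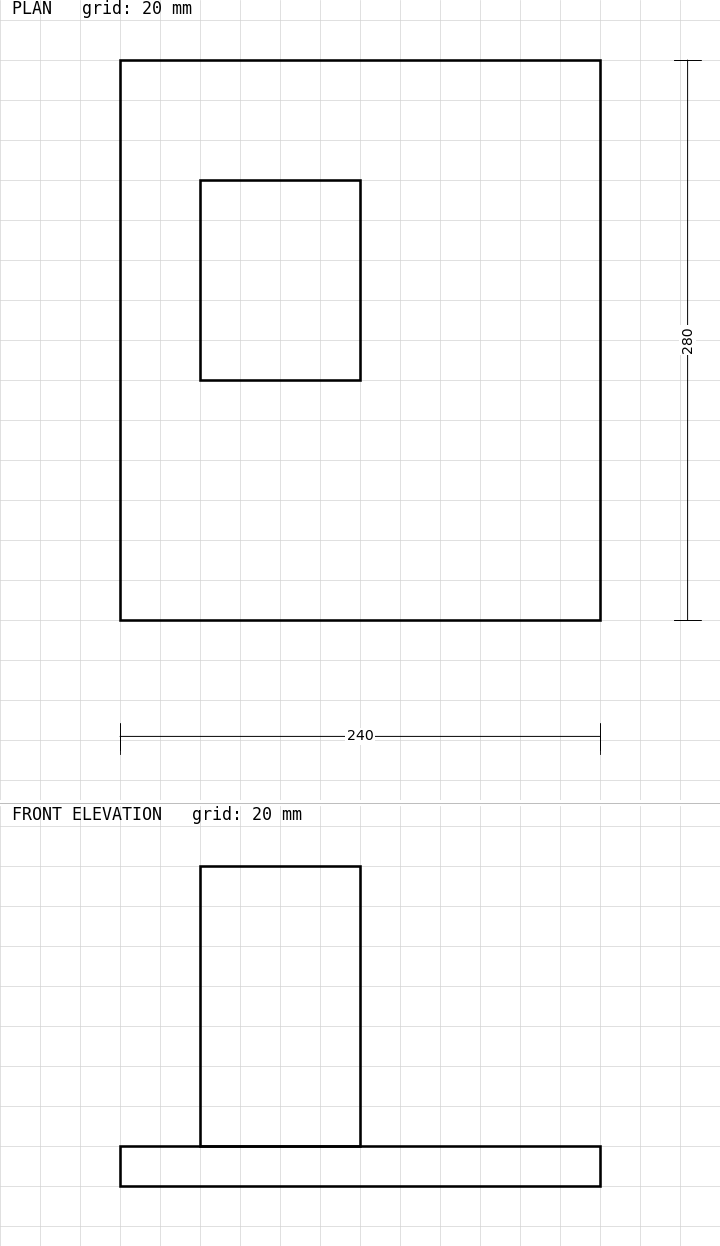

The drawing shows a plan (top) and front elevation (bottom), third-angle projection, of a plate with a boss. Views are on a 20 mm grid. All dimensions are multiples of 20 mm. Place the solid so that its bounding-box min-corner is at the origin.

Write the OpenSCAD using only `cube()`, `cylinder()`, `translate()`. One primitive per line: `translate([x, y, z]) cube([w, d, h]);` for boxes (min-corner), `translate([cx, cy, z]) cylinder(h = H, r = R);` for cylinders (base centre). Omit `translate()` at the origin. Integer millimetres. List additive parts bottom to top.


cube([240, 280, 20]);
translate([40, 120, 20]) cube([80, 100, 140]);
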